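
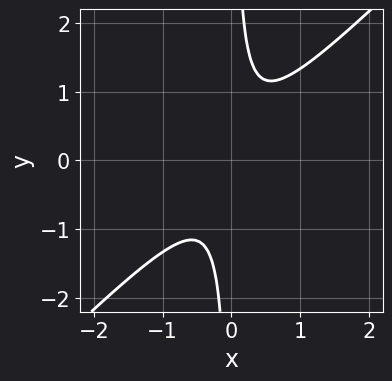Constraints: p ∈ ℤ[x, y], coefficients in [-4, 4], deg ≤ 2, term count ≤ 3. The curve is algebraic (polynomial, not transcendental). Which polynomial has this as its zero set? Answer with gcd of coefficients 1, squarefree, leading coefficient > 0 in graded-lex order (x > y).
First, deg p = 2. No degree-1 curve has this shape.
Then, observable constraints: no x-intercept at any integer in the box; it misses every integer gridline on the y-axis.
Finally, the integer polynomial consistent with all of this is the stated p.

3*x^2 - 3*x*y + 1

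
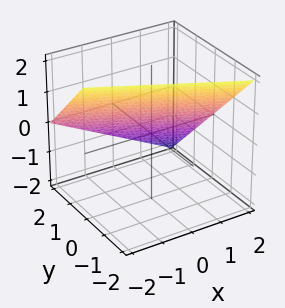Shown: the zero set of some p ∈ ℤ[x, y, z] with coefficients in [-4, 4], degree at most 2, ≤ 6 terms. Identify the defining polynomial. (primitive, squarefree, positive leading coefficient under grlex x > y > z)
x + 2*y + 2*z - 2

Degree: every cross-section is a straight line — this is a plane, so deg p = 1.
From the visible intercepts: one y-axis crossing is at y = 1; one z-axis crossing is at z = 1; one x-axis crossing is at x = 2.
The integer polynomial consistent with all of this is the stated p.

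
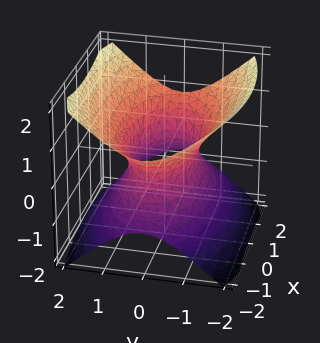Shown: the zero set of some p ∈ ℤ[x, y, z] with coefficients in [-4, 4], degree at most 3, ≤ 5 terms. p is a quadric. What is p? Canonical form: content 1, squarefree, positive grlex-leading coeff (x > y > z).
First, deg p = 2. An hourglass — one-sheet hyperboloid; a quadric.
Next, symmetries: the z ↦ −z reflection is a symmetry, so z appears only in even powers; it's symmetric under x → −x, forcing even powers of x; the y ↦ −y reflection is a symmetry, so y appears only in even powers.
Next, from the axis intercepts and sections: the surface avoids every integer z-axis point in the box.
Finally, these observations pin down the coefficients.

x^2 + 3*y^2 - 3*z^2 - 2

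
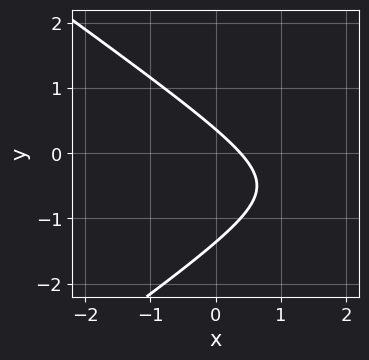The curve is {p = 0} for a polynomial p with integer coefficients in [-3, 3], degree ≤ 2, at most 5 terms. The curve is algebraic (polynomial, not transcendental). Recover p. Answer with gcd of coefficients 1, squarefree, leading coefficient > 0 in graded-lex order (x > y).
x^2 - 2*y^2 - 3*x - 2*y + 1

The degree is 2 — the shape is more complex than any degree-1 curve.
Solving for integer coefficients yields p as stated.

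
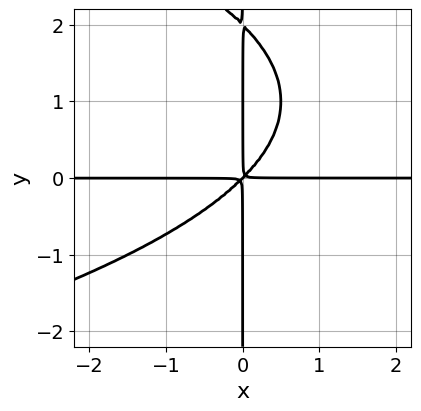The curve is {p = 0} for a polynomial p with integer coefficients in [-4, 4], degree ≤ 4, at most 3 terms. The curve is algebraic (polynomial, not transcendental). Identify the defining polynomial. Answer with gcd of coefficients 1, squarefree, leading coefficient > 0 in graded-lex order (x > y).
x*y^3 + 2*x^2*y - 2*x*y^2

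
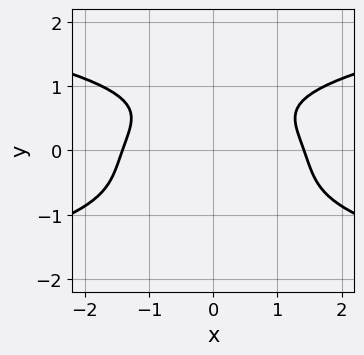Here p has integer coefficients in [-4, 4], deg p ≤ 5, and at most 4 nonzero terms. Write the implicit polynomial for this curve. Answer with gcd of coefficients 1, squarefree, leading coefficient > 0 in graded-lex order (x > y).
2*y^4 - x^2 - y + 2

1. The degree is 4 — a generic line meets the curve in up to 4 points.
2. Symmetries: mirror symmetry x ↦ −x ⇒ only even powers of x.
3. From the visible intercepts: no y-intercept at any integer in the box.
4. Putting this together gives p.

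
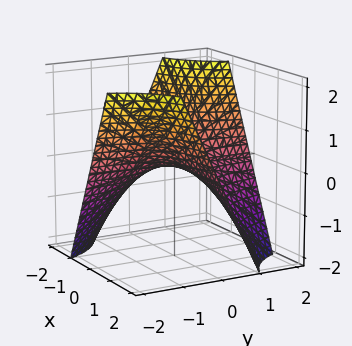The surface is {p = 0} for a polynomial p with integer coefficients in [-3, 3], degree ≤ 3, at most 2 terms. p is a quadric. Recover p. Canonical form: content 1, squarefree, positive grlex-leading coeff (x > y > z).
x*y + z

1. The degree is 2 — a hyperbolic paraboloid; a quadric.
2. Checking where it meets the axes: the visible y-axis segment lies entirely on the surface; it meets the z-axis at z = 0 (among the integer gridlines); every point of the x-axis in the box is on the surface.
3. Solving for integer coefficients yields p as stated.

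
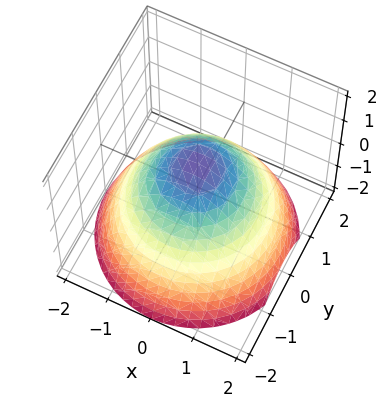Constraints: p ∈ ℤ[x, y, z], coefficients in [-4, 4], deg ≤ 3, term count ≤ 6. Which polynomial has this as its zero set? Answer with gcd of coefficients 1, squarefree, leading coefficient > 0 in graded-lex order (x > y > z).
First, deg p = 2. No degree-1 surface has this shape.
Then, symmetry: the surface is invariant under rotation about z: p = q(x² + y², z).
Then, against the integer gridlines: one z-axis crossing is at z = 1; a circular section at z = -1 has radius between 1 and 2.
Finally, putting this together gives p.

2*x^2 + 2*y^2 + 3*z - 3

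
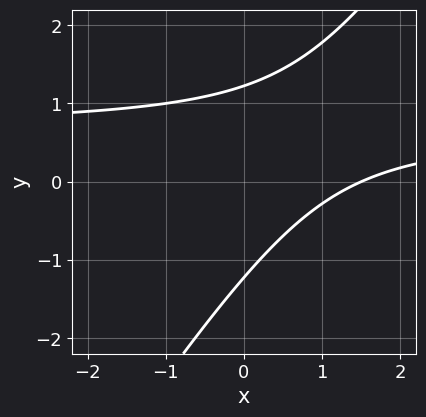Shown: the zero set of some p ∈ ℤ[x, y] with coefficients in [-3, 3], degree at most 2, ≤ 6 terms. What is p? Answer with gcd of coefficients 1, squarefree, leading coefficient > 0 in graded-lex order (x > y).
First, deg p = 2. The shape is more complex than any degree-1 curve.
Finally, the integer polynomial consistent with all of this is the stated p.

3*x*y - 2*y^2 - 2*x + 3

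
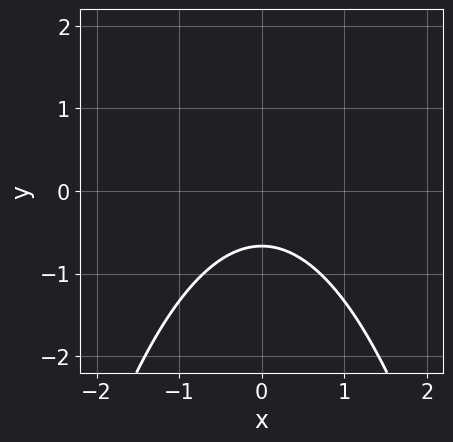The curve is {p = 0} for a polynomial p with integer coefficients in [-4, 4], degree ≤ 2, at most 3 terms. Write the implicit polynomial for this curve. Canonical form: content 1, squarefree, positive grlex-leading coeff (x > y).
(a) Degree: the shape is more complex than any degree-1 curve, so deg p = 2.
(b) Symmetries: mirror symmetry x ↦ −x ⇒ only even powers of x.
(c) From the visible intercepts: the curve avoids every integer x-axis point in the box.
(d) Assembling these constraints gives the stated polynomial.

2*x^2 + 3*y + 2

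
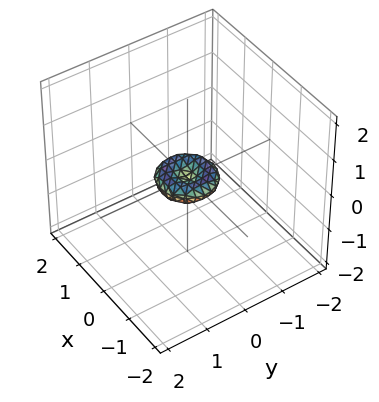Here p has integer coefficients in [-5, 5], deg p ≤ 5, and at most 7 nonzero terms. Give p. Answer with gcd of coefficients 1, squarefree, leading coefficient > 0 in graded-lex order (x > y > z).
1. Degree: a generic line meets the surface in up to 4 points, so deg p = 4.
2. Symmetries: rotational symmetry about the z-axis ⇒ p depends on x, y only through x² + y².
3. From the axis intercepts and sections: one z-axis crossing is at z = 0; it meets the y-axis at y = 0 (among the integer gridlines); a circular section at z = 0 has radius between 0 and 1.
4. The integer polynomial consistent with all of this is the stated p.

2*x^4 + 4*x^2*y^2 + 2*y^4 - x^2 - y^2 + 3*z^2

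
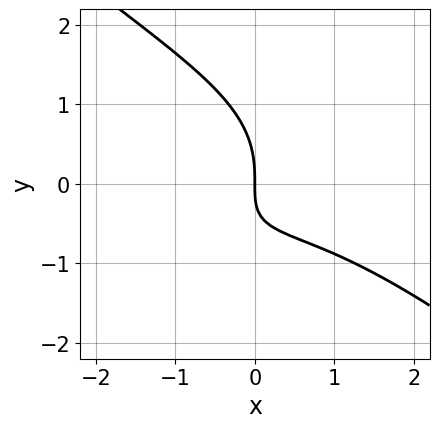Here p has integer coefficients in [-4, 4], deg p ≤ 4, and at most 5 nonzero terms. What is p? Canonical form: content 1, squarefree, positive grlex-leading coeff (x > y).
(a) deg p = 3. The shape is more complex than any degree-2 curve.
(b) From the visible intercepts: it crosses the y-axis at the gridline y = 0; it crosses the x-axis at the gridline x = 0.
(c) The integer polynomial consistent with all of this is the stated p.

x^3 + 2*y^3 + 3*x*y + 3*x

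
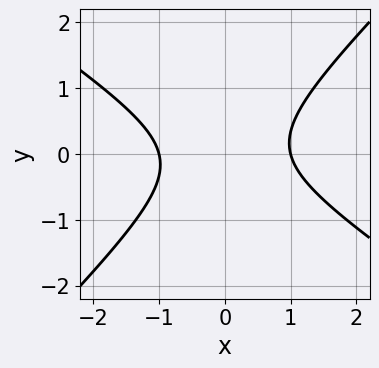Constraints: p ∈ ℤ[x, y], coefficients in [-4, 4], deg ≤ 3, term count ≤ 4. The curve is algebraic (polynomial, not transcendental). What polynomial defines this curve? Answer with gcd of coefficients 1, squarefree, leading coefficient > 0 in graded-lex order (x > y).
2*x^2 + x*y - 3*y^2 - 2

The degree is 2 — the shape is more complex than any degree-1 curve.
Reading off the gridlines: it misses every integer gridline on the y-axis; among the integer gridlines, it crosses the x-axis at x ∈ {-1, 1}.
The integer polynomial consistent with all of this is the stated p.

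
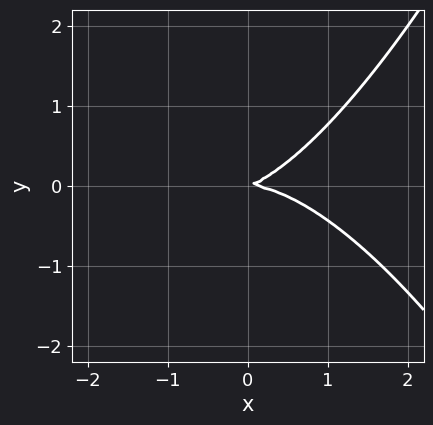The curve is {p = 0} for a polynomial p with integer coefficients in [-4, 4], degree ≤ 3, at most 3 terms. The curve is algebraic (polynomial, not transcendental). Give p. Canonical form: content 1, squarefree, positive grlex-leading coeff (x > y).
(a) deg p = 3. The shape is more complex than any degree-2 curve.
(b) Observable constraints: it meets the x-axis at x = 0 (among the integer gridlines); one y-axis crossing is at y = 0.
(c) Matching integer coefficients to the picture gives p.

x^3 + x*y - 3*y^2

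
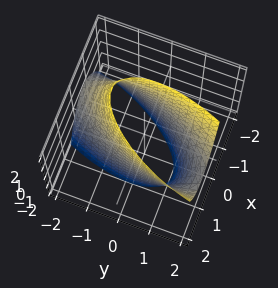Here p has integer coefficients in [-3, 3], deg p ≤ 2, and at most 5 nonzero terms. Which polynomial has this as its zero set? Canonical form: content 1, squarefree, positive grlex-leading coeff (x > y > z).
Degree: no degree-1 surface has this shape, so deg p = 2.
Checking where it meets the axes: the surface avoids every integer z-axis point in the box; among the integer gridlines, it crosses the x-axis at x ∈ {-1, 1}.
These observations pin down the coefficients.

3*x^2 - 2*x*y + y^2 - y*z - 3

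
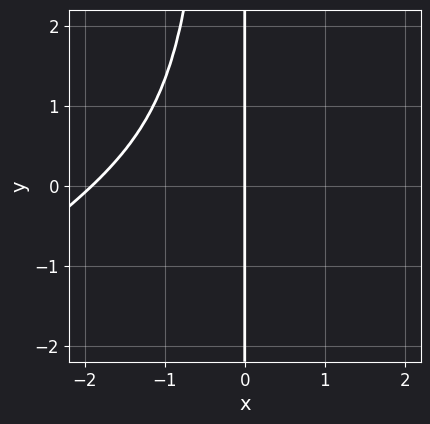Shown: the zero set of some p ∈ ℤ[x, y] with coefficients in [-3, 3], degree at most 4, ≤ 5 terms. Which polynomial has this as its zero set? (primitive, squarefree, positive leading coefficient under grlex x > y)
2*x^4 - 3*x^3*y + 3*x^3 + 3*x

Degree: the shape is more complex than any degree-3 curve, so deg p = 4.
Checking where it meets the axes: every point of the y-axis in the box is on the curve; it crosses the x-axis at the gridline x = 0.
These observations pin down the coefficients.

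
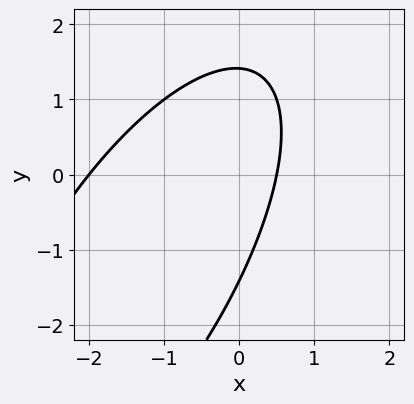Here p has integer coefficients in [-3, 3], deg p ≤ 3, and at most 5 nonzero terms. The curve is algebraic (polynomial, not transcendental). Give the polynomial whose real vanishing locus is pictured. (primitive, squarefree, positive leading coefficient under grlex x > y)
2*x^2 - 2*x*y + y^2 + 3*x - 2

Degree: the shape is more complex than any degree-1 curve, so deg p = 2.
Checking where it meets the axes: it crosses the x-axis at the gridline x = -2.
Together with the visible shape, these determine p as stated.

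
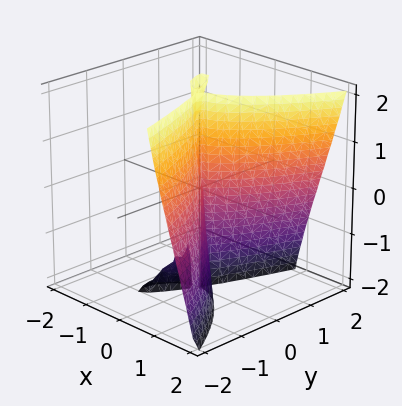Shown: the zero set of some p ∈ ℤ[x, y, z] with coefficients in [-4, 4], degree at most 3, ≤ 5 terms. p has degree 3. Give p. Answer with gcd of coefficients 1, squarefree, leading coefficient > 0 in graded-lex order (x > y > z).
3*x^3 - 2*x*y*z - 2*y^2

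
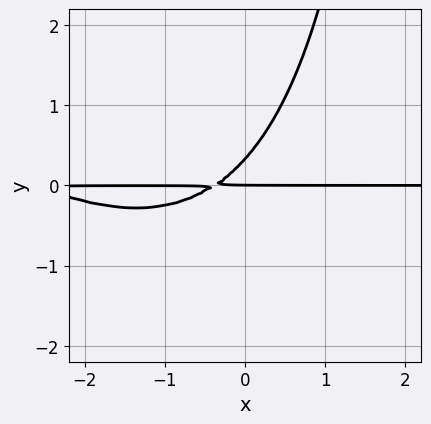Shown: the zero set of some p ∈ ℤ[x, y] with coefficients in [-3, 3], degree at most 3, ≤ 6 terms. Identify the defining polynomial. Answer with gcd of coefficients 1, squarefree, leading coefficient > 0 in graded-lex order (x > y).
x^2*y + x*y^2 + 3*x*y - 3*y^2 + y

Degree: a generic line meets the curve in up to 3 points, so deg p = 3.
From the axis intercepts and sections: the visible x-axis segment lies entirely on the curve; it meets the y-axis at y = 0 (among the integer gridlines).
The integer polynomial consistent with all of this is the stated p.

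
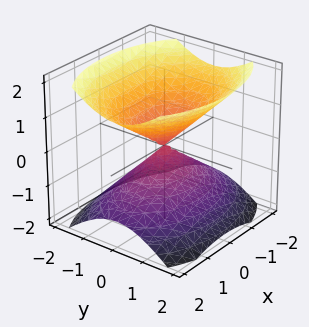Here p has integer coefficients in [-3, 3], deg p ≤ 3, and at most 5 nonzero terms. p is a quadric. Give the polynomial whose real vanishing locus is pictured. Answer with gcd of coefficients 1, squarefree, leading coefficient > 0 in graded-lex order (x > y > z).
x^2 + 2*y^2 - 2*z^2

(a) There are 2 components.
(b) deg p = 2.
(c) Symmetries: mirror symmetry z ↦ −z ⇒ only even powers of z; the y ↦ −y reflection is a symmetry, so y appears only in even powers; it's symmetric under x → −x, forcing even powers of x.
(d) Checking where it meets the axes: one z-axis crossing is at z = 0; it crosses the x-axis at the gridline x = 0.
(e) The integer polynomial consistent with all of this is the stated p.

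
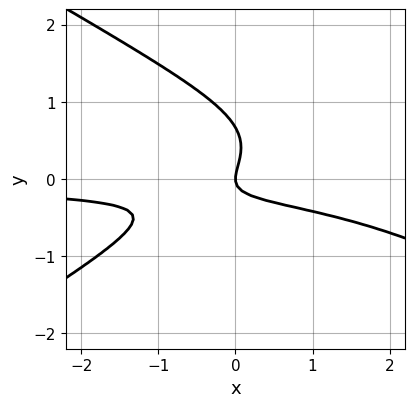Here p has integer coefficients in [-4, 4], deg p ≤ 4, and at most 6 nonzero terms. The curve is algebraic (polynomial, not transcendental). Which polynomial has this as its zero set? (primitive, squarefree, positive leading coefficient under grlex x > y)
x^2*y - 3*y^3 - 2*x*y + 2*y^2 - x

(a) deg p = 3.
(b) From the axis intercepts and sections: it meets the x-axis at x = 0 (among the integer gridlines); it crosses the y-axis at the gridline y = 0.
(c) Matching integer coefficients to the picture gives p.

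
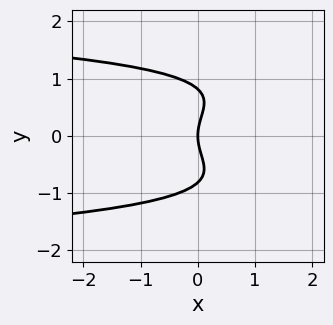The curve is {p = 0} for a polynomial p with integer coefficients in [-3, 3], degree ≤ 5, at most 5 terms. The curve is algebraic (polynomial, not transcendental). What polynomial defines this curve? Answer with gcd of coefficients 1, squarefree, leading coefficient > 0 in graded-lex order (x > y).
Degree: the shape is more complex than any degree-3 curve, so deg p = 4.
Symmetries: it's symmetric under y → −y, forcing even powers of y.
Reading off the gridlines: one y-axis crossing is at y = 0; it meets the x-axis at x = 0 (among the integer gridlines).
These observations pin down the coefficients.

3*y^4 - 2*y^2 + 3*x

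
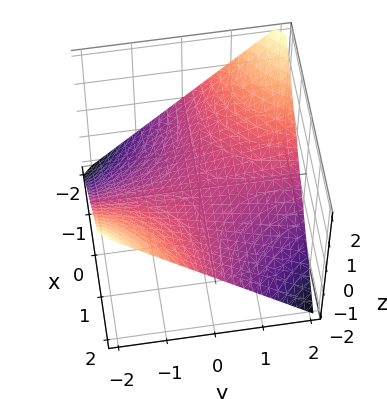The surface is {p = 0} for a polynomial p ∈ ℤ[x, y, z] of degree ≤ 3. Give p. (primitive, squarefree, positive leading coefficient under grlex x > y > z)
Degree: a hyperbolic paraboloid; a quadric, so deg p = 2.
Reading off the gridlines: every point of the x-axis in the box is on the surface; it meets the z-axis at z = 0 (among the integer gridlines); the visible y-axis segment lies entirely on the surface.
Fitting integer coefficients to these (and the overall shape) gives p.

x*y + 2*z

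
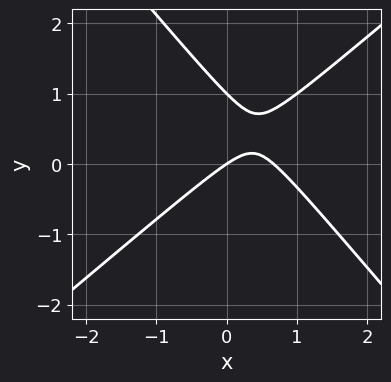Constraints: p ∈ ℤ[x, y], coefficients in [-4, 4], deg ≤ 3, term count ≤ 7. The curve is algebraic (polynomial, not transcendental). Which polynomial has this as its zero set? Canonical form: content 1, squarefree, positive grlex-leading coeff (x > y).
3*x^2 - x*y - 3*y^2 - 2*x + 3*y

1. The degree is 2 — no degree-1 curve has this shape.
2. From the axis intercepts and sections: it meets the x-axis at x = 0 (among the integer gridlines); the y-axis gridline crossings are at y ∈ {0, 1}.
3. Fitting integer coefficients to these (and the overall shape) gives p.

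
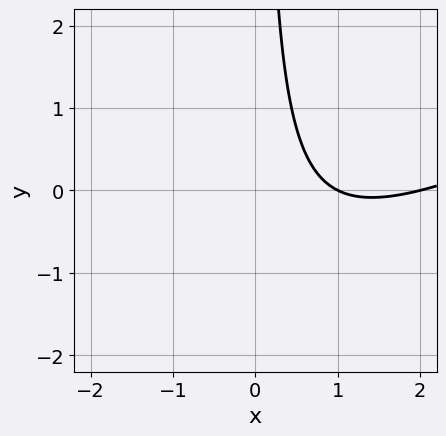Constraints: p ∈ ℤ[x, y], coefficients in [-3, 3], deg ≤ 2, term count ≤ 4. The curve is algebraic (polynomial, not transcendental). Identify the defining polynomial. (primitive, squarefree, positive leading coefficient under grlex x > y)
x^2 - 2*x*y - 3*x + 2

(a) deg p = 2. A generic line meets the curve in up to 2 points.
(b) From the visible intercepts: among the integer gridlines, it crosses the x-axis at x ∈ {1, 2}; no y-intercept at any integer in the box.
(c) Together with the visible shape, these determine p as stated.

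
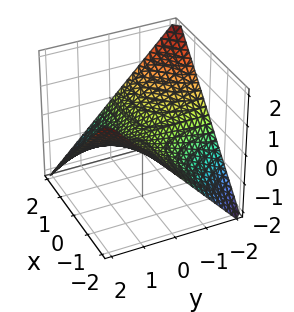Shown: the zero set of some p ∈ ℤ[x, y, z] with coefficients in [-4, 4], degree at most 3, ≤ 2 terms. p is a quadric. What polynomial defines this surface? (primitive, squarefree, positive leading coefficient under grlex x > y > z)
deg p = 2. A hyperbolic paraboloid; a quadric.
From the visible intercepts: every point of the y-axis in the box is on the surface; every point of the x-axis in the box is on the surface.
These observations pin down the coefficients.

x*y + 2*z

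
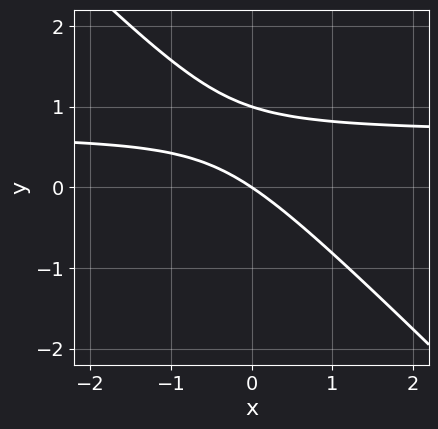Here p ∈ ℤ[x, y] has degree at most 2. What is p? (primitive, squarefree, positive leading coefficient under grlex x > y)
3*x*y + 3*y^2 - 2*x - 3*y

(a) The degree is 2 — no degree-1 curve has this shape.
(b) Checking where it meets the axes: it meets the x-axis at x = 0 (among the integer gridlines); the y-axis gridline crossings are at y ∈ {0, 1}.
(c) Assembling these constraints gives the stated polynomial.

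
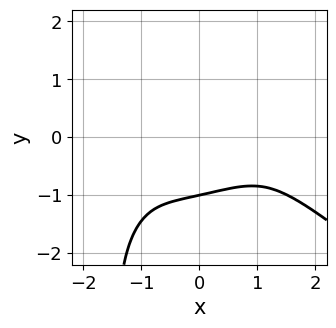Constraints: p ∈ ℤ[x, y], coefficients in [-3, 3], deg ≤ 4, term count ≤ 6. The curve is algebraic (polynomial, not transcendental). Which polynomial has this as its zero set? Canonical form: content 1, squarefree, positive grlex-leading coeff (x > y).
x^4 + 2*x*y^3 + 3*y^3 - x^2 + 3

1. deg p = 4. A generic line meets the curve in up to 4 points.
2. From the axis intercepts and sections: one y-axis crossing is at y = -1; no x-intercept at any integer in the box.
3. Matching integer coefficients to the picture gives p.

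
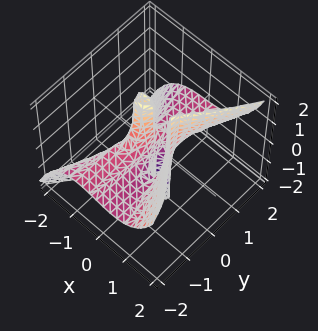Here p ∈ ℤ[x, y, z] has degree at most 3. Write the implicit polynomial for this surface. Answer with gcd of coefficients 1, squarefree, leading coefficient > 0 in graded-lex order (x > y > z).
3*x^3 - 3*y^2*z + x*y - x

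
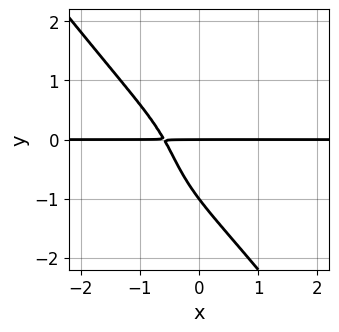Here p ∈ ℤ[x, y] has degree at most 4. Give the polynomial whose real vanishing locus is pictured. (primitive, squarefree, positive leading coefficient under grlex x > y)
2*x^3*y + y^4 - 3*x*y^2 + x*y + y

deg p = 4. No degree-3 curve has this shape.
From the axis intercepts and sections: every point of the x-axis in the box is on the curve; among the integer gridlines, it crosses the y-axis at y ∈ {-1, 0}.
The integer polynomial consistent with all of this is the stated p.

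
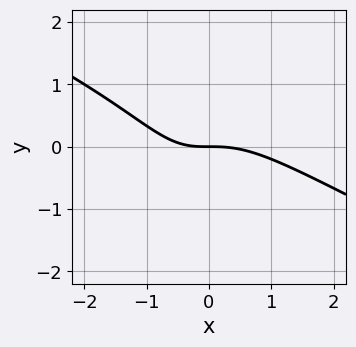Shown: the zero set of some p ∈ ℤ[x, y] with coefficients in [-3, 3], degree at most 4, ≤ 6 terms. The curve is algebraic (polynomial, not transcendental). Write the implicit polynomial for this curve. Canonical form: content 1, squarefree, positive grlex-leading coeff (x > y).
x^3 + 2*x^2*y + x*y + 2*y

deg p = 3. The shape is more complex than any degree-2 curve.
Against the integer gridlines: one y-axis crossing is at y = 0; it crosses the x-axis at the gridline x = 0.
These observations pin down the coefficients.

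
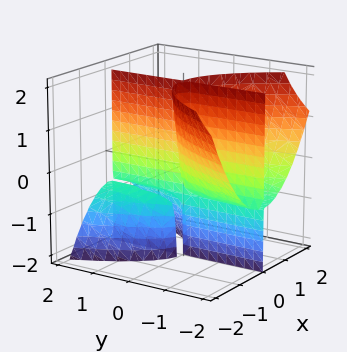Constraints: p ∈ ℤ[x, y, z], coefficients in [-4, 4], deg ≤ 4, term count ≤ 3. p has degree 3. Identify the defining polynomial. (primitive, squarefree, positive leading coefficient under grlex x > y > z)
3*x^3 + 3*x*y*z + 2*x*y

1. I count 3 distinct pieces. They look like related sheets of one shape, so recover p as a whole.
2. The degree is 3 — no degree-2 surface has this shape.
3. Checking where it meets the axes: every point of the z-axis in the box is on the surface; it crosses the x-axis at the gridline x = 0.
4. Solving for integer coefficients yields p as stated. Check: (0, -2, 0) on the y-axis lies on the surface, and p(0, -2, 0) = 0. ✓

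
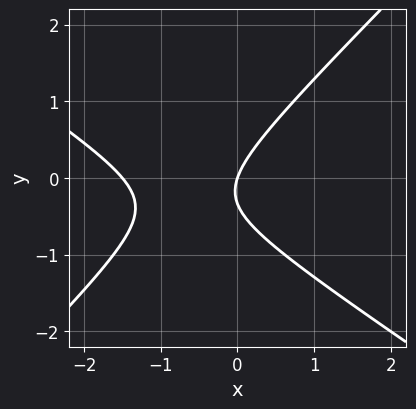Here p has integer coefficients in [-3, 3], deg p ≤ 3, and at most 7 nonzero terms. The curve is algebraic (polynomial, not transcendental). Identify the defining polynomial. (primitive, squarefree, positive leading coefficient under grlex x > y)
(a) deg p = 2. The shape is more complex than any degree-1 curve.
(b) From the axis intercepts and sections: it crosses the x-axis at the gridline x = 0; it crosses the y-axis at the gridline y = 0.
(c) Assembling these constraints gives the stated polynomial.

2*x^2 + x*y - 3*y^2 + 3*x - y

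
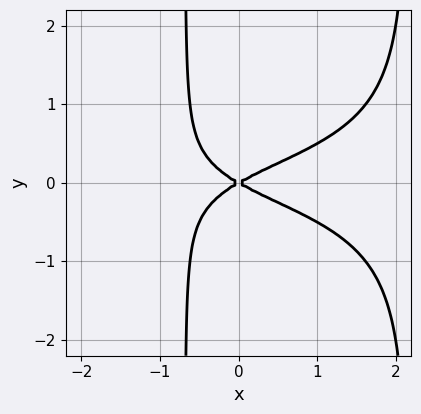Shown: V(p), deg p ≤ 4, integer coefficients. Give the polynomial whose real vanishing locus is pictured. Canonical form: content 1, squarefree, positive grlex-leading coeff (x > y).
2*x^2*y^2 - 3*x*y^2 + x^2 - 3*y^2

First, degree: the shape is more complex than any degree-3 curve, so deg p = 4.
Then, symmetries: mirror symmetry y ↦ −y ⇒ only even powers of y.
Next, observable constraints: it crosses the x-axis at the gridline x = 0; one y-axis crossing is at y = 0.
Finally, the integer polynomial consistent with all of this is the stated p.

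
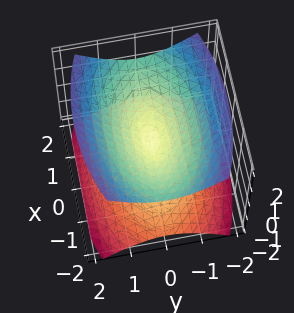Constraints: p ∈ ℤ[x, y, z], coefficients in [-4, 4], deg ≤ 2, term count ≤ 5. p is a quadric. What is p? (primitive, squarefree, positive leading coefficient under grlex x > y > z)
x^2 + 3*y^2 - 3*z^2

I count 2 distinct pieces. They look like related sheets of one shape, so recover p as a whole.
Degree: a double cone through the origin; a quadric, so deg p = 2.
Symmetries: the x ↦ −x reflection is a symmetry, so x appears only in even powers; mirror symmetry z ↦ −z ⇒ only even powers of z; it's symmetric under y → −y, forcing even powers of y.
From the axis intercepts and sections: it meets the x-axis at x = 0 (among the integer gridlines); one y-axis crossing is at y = 0.
Together with the visible shape, these determine p as stated.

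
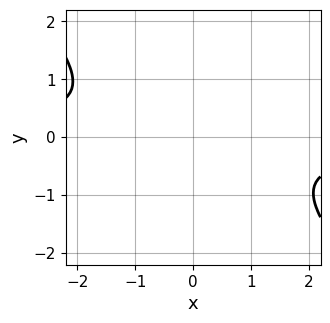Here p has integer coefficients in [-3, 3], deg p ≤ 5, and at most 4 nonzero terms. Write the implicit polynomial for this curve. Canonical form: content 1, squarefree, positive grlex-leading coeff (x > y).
3*x^3*y + 3*x^2*y^2 + 3*x^2 + y^2

(a) Degree: a generic line meets the curve in up to 4 points, so deg p = 4.
(b) Putting this together gives p.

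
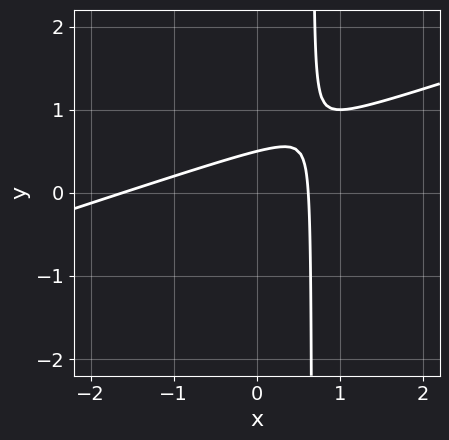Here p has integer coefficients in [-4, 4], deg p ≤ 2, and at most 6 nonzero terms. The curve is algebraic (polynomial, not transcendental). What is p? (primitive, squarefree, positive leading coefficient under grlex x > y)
(a) Degree: no degree-1 curve has this shape, so deg p = 2.
(b) Putting this together gives p.

x^2 - 3*x*y + x + 2*y - 1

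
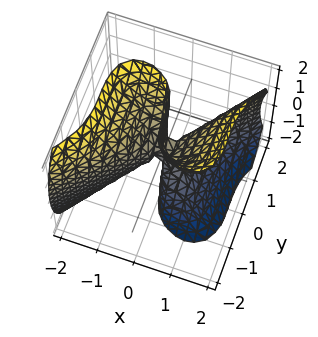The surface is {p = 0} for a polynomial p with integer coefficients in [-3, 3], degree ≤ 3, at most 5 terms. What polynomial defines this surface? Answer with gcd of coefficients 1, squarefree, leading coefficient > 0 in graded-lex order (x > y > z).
3*x^3 - 2*x*z^2 - 3*y^3 + y^2

The degree is 3 — no degree-2 surface has this shape.
Against the integer gridlines: it crosses the x-axis at the gridline x = 0; it meets the y-axis at y = 0 (among the integer gridlines); every point of the z-axis in the box is on the surface.
These observations pin down the coefficients.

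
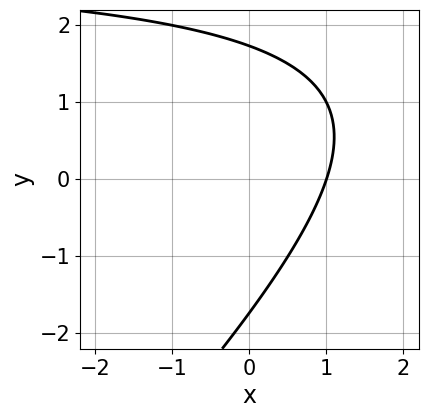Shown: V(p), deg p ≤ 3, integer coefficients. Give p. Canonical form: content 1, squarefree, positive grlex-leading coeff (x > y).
x*y - y^2 - 3*x + 3

First, degree: the shape is more complex than any degree-1 curve, so deg p = 2.
Then, from the axis intercepts and sections: one x-axis crossing is at x = 1.
Finally, solving for integer coefficients yields p as stated.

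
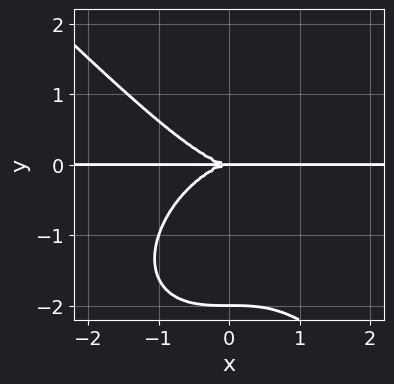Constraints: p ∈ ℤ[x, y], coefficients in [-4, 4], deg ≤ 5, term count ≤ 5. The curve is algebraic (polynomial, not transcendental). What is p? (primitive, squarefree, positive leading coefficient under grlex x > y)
1. deg p = 4.
2. Checking where it meets the axes: the y-axis gridline crossings are at y ∈ {-2, 0}; the visible x-axis segment lies entirely on the curve.
3. Solving for integer coefficients yields p as stated.

x^3*y + y^4 + 2*y^3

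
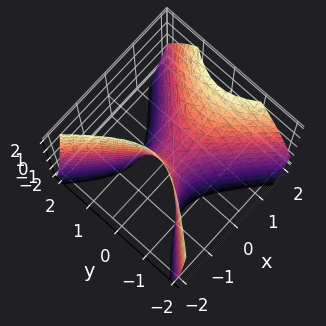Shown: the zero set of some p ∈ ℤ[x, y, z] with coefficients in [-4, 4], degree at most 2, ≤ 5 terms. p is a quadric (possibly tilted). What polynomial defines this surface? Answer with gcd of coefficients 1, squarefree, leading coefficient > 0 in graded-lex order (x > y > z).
1. Degree: the shape is more complex than any degree-1 surface, so deg p = 2.
2. From the visible intercepts: it meets the y-axis at y = 0 (among the integer gridlines); one z-axis crossing is at z = 0; it meets the x-axis at x = 0 (among the integer gridlines).
3. These observations pin down the coefficients.

2*x^2 - x*z - 2*y^2 - z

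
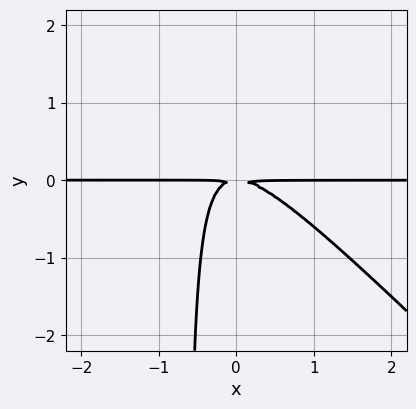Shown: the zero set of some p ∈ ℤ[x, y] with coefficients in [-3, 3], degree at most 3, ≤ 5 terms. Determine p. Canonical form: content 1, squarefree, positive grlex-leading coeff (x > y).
3*x^2*y + 3*x*y^2 + 2*y^2

First, the degree is 3 — a generic line meets the curve in up to 3 points.
Then, observable constraints: the visible x-axis segment lies entirely on the curve.
Finally, together with the visible shape, these determine p as stated.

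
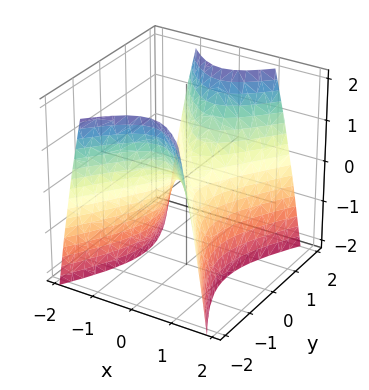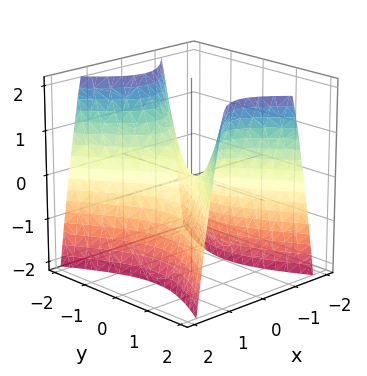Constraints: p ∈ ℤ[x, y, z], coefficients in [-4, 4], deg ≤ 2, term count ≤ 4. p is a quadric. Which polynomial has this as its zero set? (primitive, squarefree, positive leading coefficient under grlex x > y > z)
First, degree: a saddle surface; a quadric, so deg p = 2.
Then, symmetries: mirror symmetry x ↦ −x ⇒ only even powers of x; the y ↦ −y reflection is a symmetry, so y appears only in even powers.
Then, against the integer gridlines: it crosses the x-axis at the gridline x = 0; it crosses the z-axis at the gridline z = 0; it crosses the y-axis at the gridline y = 0.
Finally, assembling these constraints gives the stated polynomial.

2*x^2 - y^2 + z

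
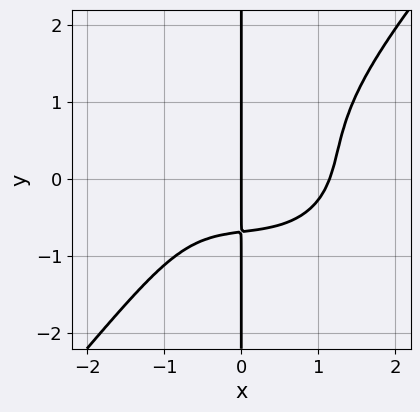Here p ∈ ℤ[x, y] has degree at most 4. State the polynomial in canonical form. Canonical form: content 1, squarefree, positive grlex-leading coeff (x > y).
(a) Degree: a generic line meets the curve in up to 4 points, so deg p = 4.
(b) From the axis intercepts and sections: the visible y-axis segment lies entirely on the curve; one x-axis crossing is at x = 0.
(c) These observations pin down the coefficients.

2*x^4 + 2*x^2*y^2 - 3*x*y^3 - 3*x*y - 3*x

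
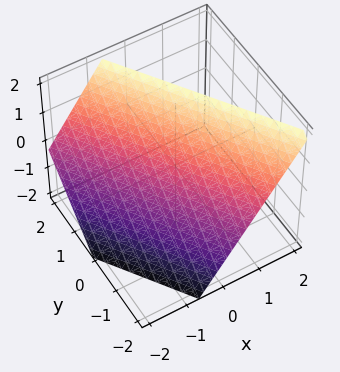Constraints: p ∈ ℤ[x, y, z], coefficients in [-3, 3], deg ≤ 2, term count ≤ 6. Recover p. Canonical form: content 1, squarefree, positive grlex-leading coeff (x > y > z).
deg p = 1. Every cross-section is a straight line — this is a plane.
From the visible intercepts: one z-axis crossing is at z = 1; one y-axis crossing is at y = -1.
Matching integer coefficients to the picture gives p.

3*x + 2*y - 2*z + 2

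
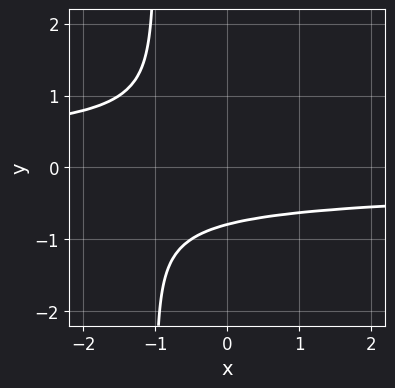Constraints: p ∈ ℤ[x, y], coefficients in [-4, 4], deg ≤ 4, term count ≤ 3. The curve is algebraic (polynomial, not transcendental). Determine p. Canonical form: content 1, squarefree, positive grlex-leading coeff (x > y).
2*x*y^3 + 2*y^3 + 1

(a) Degree: no degree-3 curve has this shape, so deg p = 4.
(b) Against the integer gridlines: it misses every integer gridline on the x-axis.
(c) Matching integer coefficients to the picture gives p.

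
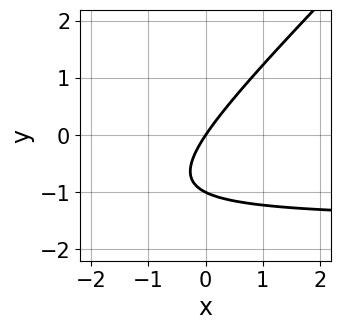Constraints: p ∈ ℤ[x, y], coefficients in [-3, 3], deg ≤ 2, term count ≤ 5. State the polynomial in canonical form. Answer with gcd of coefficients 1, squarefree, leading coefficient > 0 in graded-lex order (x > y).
2*x*y - 2*y^2 + 3*x - 2*y

1. Degree: no degree-1 curve has this shape, so deg p = 2.
2. Observable constraints: among the integer gridlines, it crosses the y-axis at y ∈ {-1, 0}; one x-axis crossing is at x = 0.
3. Matching integer coefficients to the picture gives p.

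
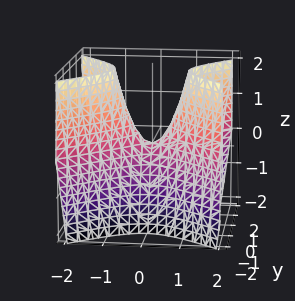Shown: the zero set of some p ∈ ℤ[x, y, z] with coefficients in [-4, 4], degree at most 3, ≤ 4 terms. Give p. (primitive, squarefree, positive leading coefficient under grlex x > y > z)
2*x^2 - 2*y^2 - z

1. Degree: a hyperbolic paraboloid; a quadric, so deg p = 2.
2. Symmetries: it's symmetric under y → −y, forcing even powers of y; the x ↦ −x reflection is a symmetry, so x appears only in even powers.
3. From the axis intercepts and sections: it crosses the z-axis at the gridline z = 0; it meets the x-axis at x = 0 (among the integer gridlines).
4. The integer polynomial consistent with all of this is the stated p.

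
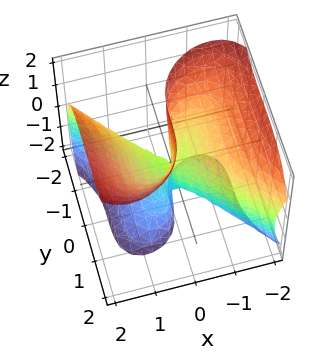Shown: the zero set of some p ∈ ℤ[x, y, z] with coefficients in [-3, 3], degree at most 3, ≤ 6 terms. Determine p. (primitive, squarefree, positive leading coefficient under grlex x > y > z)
First, degree: no degree-2 surface has this shape, so deg p = 3.
Next, from the axis intercepts and sections: the visible z-axis segment lies entirely on the surface; it crosses the y-axis at the gridline y = 0; one x-axis crossing is at x = 0.
Finally, solving for integer coefficients yields p as stated.

x^3 - x*z^2 + y^3 - x*z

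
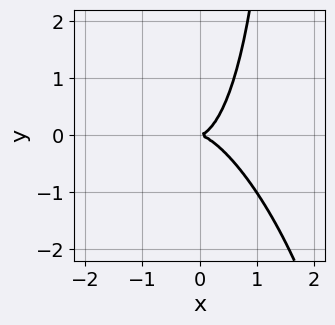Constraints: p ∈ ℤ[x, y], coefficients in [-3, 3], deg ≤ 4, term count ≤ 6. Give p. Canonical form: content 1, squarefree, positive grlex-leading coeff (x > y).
3*x^3 + 2*x^2*y + x*y^2 - 2*y^2

The degree is 3 — the shape is more complex than any degree-2 curve.
From the visible intercepts: it crosses the x-axis at the gridline x = 0; it meets the y-axis at y = 0 (among the integer gridlines).
Assembling these constraints gives the stated polynomial.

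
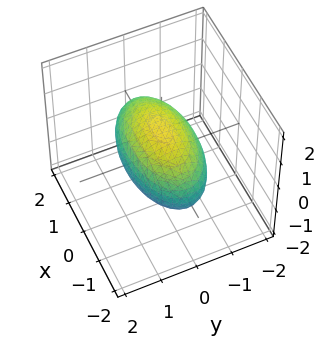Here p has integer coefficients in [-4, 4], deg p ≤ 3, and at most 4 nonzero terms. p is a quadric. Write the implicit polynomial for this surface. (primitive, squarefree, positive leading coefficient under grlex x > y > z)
x^2 + 3*y^2 + 3*z^2 - 3

deg p = 2. Bounded and convex; a quadric.
Symmetries: the x ↦ −x reflection is a symmetry, so x appears only in even powers; mirror symmetry z ↦ −z ⇒ only even powers of z; mirror symmetry y ↦ −y ⇒ only even powers of y.
Checking where it meets the axes: among the integer gridlines, it crosses the y-axis at y ∈ {-1, 1}; among the integer gridlines, it crosses the z-axis at z ∈ {-1, 1}.
Assembling these constraints gives the stated polynomial.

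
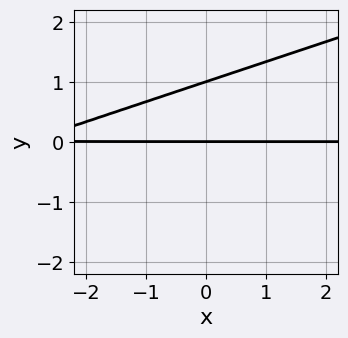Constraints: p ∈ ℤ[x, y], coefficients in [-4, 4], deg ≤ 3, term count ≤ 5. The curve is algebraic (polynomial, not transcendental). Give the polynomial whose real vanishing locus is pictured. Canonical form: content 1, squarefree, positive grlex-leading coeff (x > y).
x*y - 3*y^2 + 3*y

(a) deg p = 2. The shape is more complex than any degree-1 curve.
(b) From the axis intercepts and sections: the y-axis gridline crossings are at y ∈ {0, 1}; the visible x-axis segment lies entirely on the curve.
(c) Together with the visible shape, these determine p as stated.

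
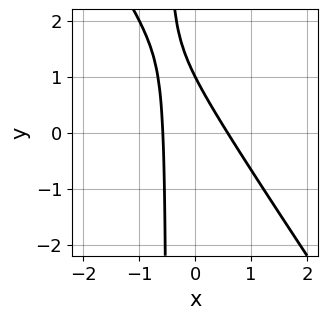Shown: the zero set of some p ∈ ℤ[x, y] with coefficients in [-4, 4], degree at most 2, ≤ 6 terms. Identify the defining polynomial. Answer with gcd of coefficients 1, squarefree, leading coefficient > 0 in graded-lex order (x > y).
1. deg p = 2. No degree-1 curve has this shape.
2. Checking where it meets the axes: it meets the y-axis at y = 1 (among the integer gridlines).
3. Assembling these constraints gives the stated polynomial.

3*x^2 + 2*x*y + y - 1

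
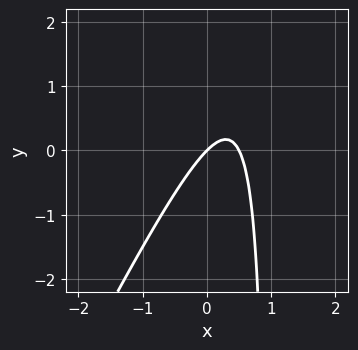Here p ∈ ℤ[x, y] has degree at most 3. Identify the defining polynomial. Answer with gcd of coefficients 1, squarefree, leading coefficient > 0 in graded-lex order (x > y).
1. deg p = 2. A generic line meets the curve in up to 2 points.
2. From the visible intercepts: it meets the y-axis at y = 0 (among the integer gridlines); it crosses the x-axis at the gridline x = 0.
3. Assembling these constraints gives the stated polynomial.

2*x^2 - x*y - x + y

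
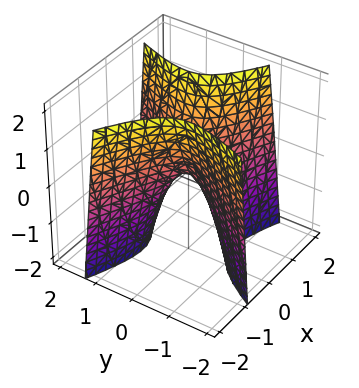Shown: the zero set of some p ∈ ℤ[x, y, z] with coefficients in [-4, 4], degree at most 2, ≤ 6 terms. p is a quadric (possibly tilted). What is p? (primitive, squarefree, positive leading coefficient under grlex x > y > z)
2*x^2 + 3*x*y - 2*y^2 - z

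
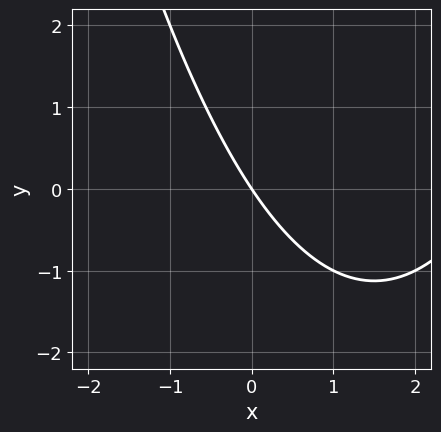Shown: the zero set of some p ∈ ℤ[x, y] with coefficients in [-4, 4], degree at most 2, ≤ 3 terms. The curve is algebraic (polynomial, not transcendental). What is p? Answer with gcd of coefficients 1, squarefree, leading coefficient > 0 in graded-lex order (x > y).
(a) deg p = 2.
(b) Against the integer gridlines: one y-axis crossing is at y = 0; it crosses the x-axis at the gridline x = 0.
(c) Solving for integer coefficients yields p as stated.

x^2 - 3*x - 2*y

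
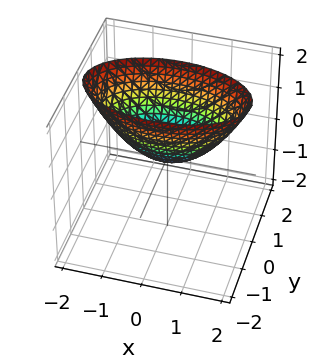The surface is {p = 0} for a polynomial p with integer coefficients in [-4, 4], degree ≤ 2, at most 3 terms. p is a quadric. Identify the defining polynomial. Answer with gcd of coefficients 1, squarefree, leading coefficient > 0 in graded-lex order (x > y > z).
x^2 + 3*y^2 - 2*z

First, degree: a paraboloid; a quadric, so deg p = 2.
Next, symmetries: the x ↦ −x reflection is a symmetry, so x appears only in even powers; it's symmetric under y → −y, forcing even powers of y.
Next, from the visible intercepts: one x-axis crossing is at x = 0; one z-axis crossing is at z = 0; it meets the y-axis at y = 0 (among the integer gridlines).
Finally, fitting integer coefficients to these (and the overall shape) gives p.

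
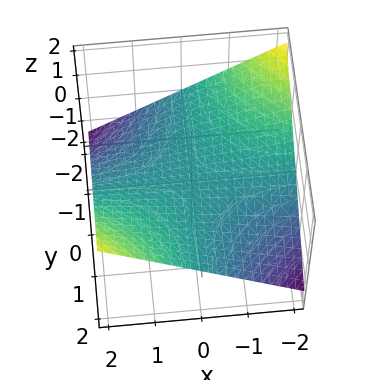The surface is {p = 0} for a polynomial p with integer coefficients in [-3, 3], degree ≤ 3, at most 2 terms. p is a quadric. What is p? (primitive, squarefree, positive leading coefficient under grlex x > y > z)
x*y - 3*z

The degree is 2 — a saddle surface; a quadric.
Checking where it meets the axes: every point of the x-axis in the box is on the surface; every point of the y-axis in the box is on the surface; it crosses the z-axis at the gridline z = 0.
Assembling these constraints gives the stated polynomial.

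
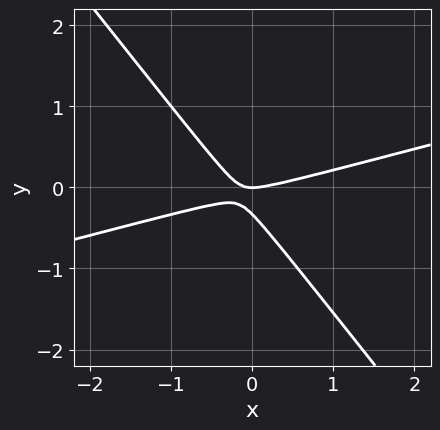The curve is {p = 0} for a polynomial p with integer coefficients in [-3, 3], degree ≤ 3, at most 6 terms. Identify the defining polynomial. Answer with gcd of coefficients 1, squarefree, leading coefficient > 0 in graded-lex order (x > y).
First, deg p = 2. A generic line meets the curve in up to 2 points.
Next, reading off the gridlines: it crosses the x-axis at the gridline x = 0; it meets the y-axis at y = 0 (among the integer gridlines).
Finally, matching integer coefficients to the picture gives p.

x^2 - 3*x*y - 3*y^2 - y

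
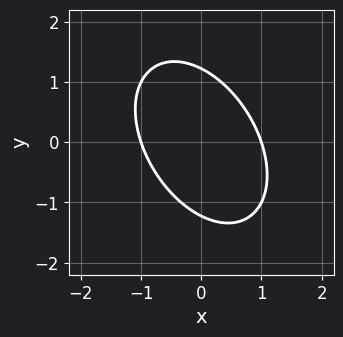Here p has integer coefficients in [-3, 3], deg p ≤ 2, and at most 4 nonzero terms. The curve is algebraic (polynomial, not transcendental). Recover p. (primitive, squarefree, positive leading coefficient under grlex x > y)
3*x^2 + 2*x*y + 2*y^2 - 3

Degree: the shape is more complex than any degree-1 curve, so deg p = 2.
From the visible intercepts: the x-axis gridline crossings are at x ∈ {-1, 1}.
Together with the visible shape, these determine p as stated.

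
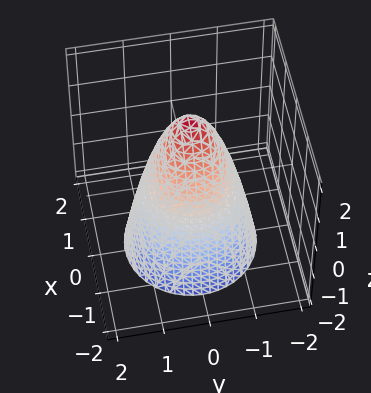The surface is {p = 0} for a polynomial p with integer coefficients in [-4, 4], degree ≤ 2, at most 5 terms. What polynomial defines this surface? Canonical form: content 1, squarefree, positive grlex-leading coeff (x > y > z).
(a) Degree: no degree-1 surface has this shape, so deg p = 2.
(b) Symmetries: the surface is invariant under rotation about z: p = q(x² + y², z).
(c) Reading off the gridlines: among the integer gridlines, it crosses the x-axis at x ∈ {-1, 1}; a circular section at z = -2 has radius between 1 and 2.
(d) These observations pin down the coefficients.

2*x^2 + 2*y^2 + z - 2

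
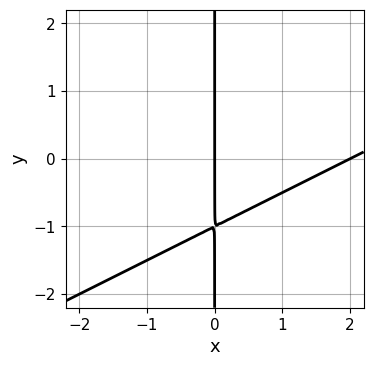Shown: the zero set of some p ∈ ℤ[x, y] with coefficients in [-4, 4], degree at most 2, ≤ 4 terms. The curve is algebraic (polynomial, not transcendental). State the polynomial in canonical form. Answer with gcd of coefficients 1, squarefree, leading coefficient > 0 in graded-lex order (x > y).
(a) Degree: no degree-1 curve has this shape, so deg p = 2.
(b) Observable constraints: every point of the y-axis in the box is on the curve; among the integer gridlines, it crosses the x-axis at x ∈ {0, 2}.
(c) The integer polynomial consistent with all of this is the stated p.

x^2 - 2*x*y - 2*x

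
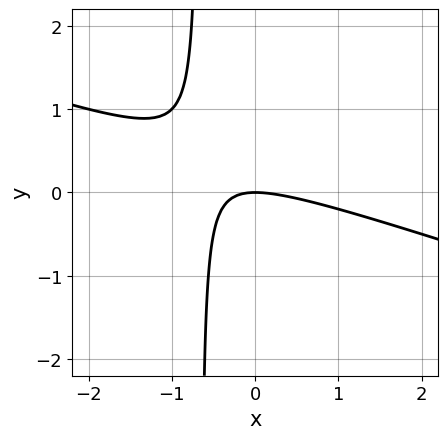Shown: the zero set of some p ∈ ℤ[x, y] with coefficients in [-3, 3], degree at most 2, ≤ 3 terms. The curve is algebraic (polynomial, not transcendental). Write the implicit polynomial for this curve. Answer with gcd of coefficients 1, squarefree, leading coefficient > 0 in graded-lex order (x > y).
x^2 + 3*x*y + 2*y

(a) deg p = 2. No degree-1 curve has this shape.
(b) Observable constraints: it crosses the x-axis at the gridline x = 0; it meets the y-axis at y = 0 (among the integer gridlines).
(c) Putting this together gives p.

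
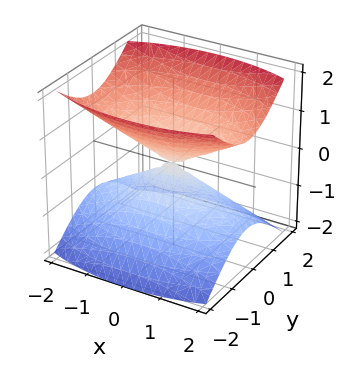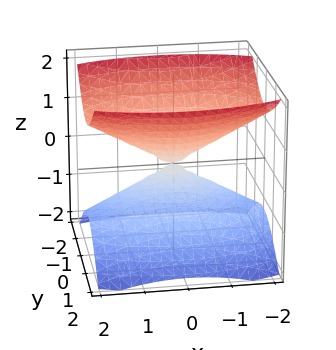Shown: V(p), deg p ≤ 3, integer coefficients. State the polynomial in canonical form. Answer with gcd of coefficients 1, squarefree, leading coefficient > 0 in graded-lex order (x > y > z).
First, the picture has 2 separate pieces. Treating them together as one polynomial.
Then, degree: two nappes meeting at a single point; a quadric, so deg p = 2.
Next, symmetries: the z ↦ −z reflection is a symmetry, so z appears only in even powers; it's symmetric under y → −y, forcing even powers of y; mirror symmetry x ↦ −x ⇒ only even powers of x.
Next, checking where it meets the axes: it meets the x-axis at x = 0 (among the integer gridlines); it meets the z-axis at z = 0 (among the integer gridlines); it meets the y-axis at y = 0 (among the integer gridlines).
Finally, these observations pin down the coefficients.

x^2 + 3*y^2 - 3*z^2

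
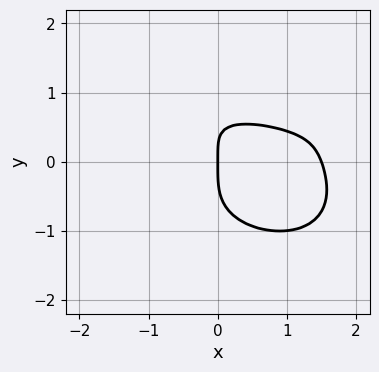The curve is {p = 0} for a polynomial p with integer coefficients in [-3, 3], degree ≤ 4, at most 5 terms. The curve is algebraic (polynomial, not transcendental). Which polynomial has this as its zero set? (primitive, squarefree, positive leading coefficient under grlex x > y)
x^3*y - 3*y^4 - 2*x^2 - 3*x*y + 3*x

1. Degree: the shape is more complex than any degree-3 curve, so deg p = 4.
2. Observable constraints: it meets the y-axis at y = 0 (among the integer gridlines); one x-axis crossing is at x = 0.
3. The integer polynomial consistent with all of this is the stated p.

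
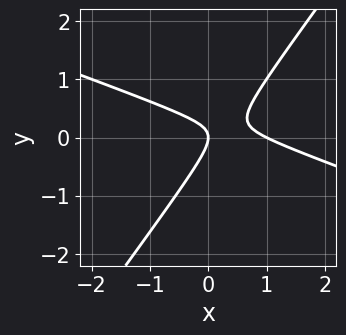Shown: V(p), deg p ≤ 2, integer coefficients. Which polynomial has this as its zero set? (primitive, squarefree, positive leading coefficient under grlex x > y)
1. Degree: no degree-1 curve has this shape, so deg p = 2.
2. Against the integer gridlines: one y-axis crossing is at y = 0; the x-axis gridline crossings are at x ∈ {0, 1}.
3. Fitting integer coefficients to these (and the overall shape) gives p.

x^2 + 2*x*y - 2*y^2 - x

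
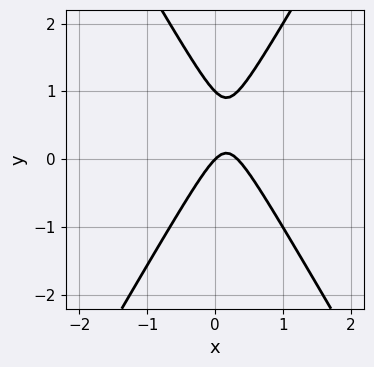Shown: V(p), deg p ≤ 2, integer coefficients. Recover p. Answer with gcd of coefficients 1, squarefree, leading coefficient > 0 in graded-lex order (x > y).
First, the degree is 2 — a generic line meets the curve in up to 2 points.
Next, from the visible intercepts: it meets the x-axis at x = 0 (among the integer gridlines); the y-axis gridline crossings are at y ∈ {0, 1}.
Finally, putting this together gives p.

3*x^2 - y^2 - x + y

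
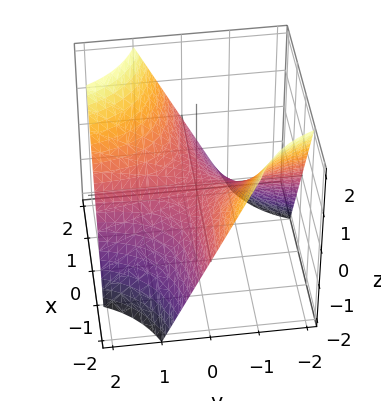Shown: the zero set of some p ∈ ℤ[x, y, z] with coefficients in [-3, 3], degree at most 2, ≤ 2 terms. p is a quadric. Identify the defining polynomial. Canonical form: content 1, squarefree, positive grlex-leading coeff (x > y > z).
(a) deg p = 2. A hyperbolic paraboloid; a quadric.
(b) Reading off the gridlines: it crosses the z-axis at the gridline z = 0; every point of the y-axis in the box is on the surface; the visible x-axis segment lies entirely on the surface.
(c) Putting this together gives p.

x*y - z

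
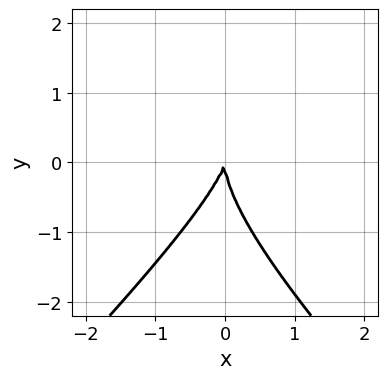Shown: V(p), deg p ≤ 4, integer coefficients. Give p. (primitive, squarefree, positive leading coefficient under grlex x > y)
x^2*y - y^3 - 3*x^2 + x*y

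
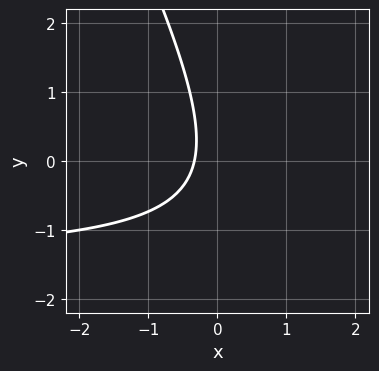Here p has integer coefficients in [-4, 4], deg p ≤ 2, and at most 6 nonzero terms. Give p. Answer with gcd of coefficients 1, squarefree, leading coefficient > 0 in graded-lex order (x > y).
2*x*y + y^2 + 3*x + 1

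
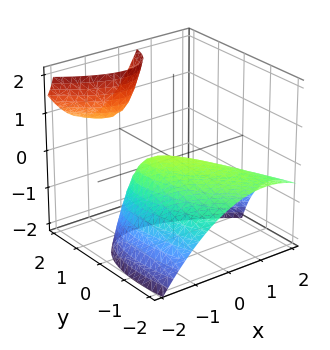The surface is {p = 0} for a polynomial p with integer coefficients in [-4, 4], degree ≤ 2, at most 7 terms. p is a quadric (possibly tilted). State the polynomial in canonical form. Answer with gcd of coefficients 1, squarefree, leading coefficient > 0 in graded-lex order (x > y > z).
2*x^2 + 2*x*y + y^2 - 3*y*z + 3*z

There are 2 components. Treating them together as one polynomial.
deg p = 2. No degree-1 surface has this shape.
Checking where it meets the axes: it meets the x-axis at x = 0 (among the integer gridlines); it crosses the y-axis at the gridline y = 0; it crosses the z-axis at the gridline z = 0.
Together with the visible shape, these determine p as stated.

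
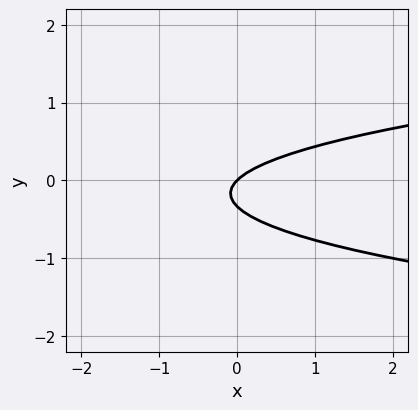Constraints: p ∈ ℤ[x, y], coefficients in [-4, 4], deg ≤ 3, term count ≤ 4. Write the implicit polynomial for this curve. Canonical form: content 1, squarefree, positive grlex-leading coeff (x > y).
1. Degree: the shape is more complex than any degree-1 curve, so deg p = 2.
2. Checking where it meets the axes: it crosses the y-axis at the gridline y = 0; it meets the x-axis at x = 0 (among the integer gridlines).
3. Fitting integer coefficients to these (and the overall shape) gives p.

3*y^2 - x + y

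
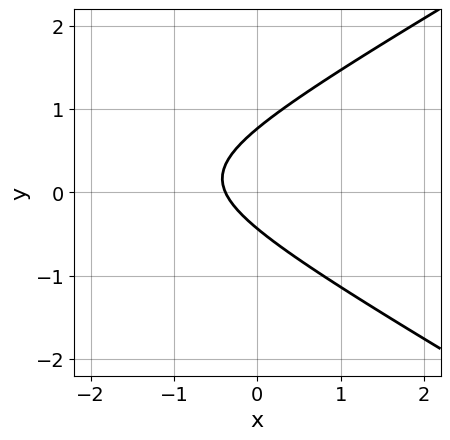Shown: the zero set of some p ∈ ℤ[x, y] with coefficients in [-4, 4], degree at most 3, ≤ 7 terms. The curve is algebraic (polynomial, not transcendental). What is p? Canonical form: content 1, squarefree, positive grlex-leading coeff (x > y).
First, deg p = 2. No degree-1 curve has this shape.
Finally, solving for integer coefficients yields p as stated.

x^2 - 3*y^2 + 3*x + y + 1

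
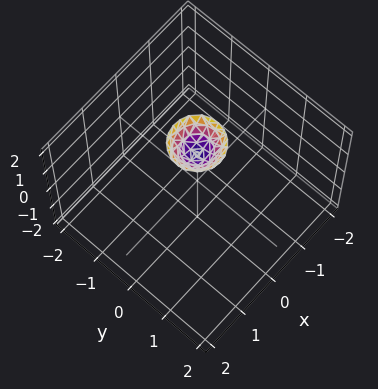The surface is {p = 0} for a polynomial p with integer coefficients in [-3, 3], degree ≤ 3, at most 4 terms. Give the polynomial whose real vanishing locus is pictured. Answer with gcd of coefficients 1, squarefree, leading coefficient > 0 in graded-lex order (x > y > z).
(a) deg p = 2.
(b) Symmetries: the surface is invariant under rotation about z: p = q(x² + y², z).
(c) From the visible intercepts: it misses every integer gridline on the y-axis; it misses every integer gridline on the x-axis; a circular section at z = 2 has radius between 0 and 1.
(d) Matching integer coefficients to the picture gives p.

3*x^2 + 3*y^2 - 2*z + 3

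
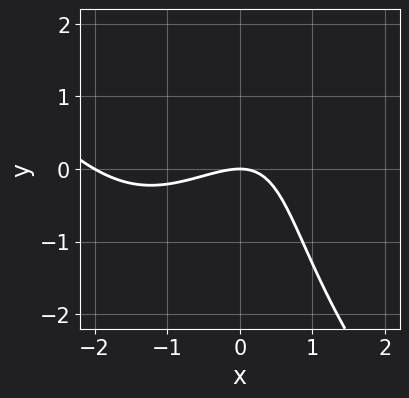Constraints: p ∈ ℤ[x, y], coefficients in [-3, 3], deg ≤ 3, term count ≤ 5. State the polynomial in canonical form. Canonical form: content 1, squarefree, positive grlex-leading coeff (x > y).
1. deg p = 3. A generic line meets the curve in up to 3 points.
2. From the axis intercepts and sections: it crosses the y-axis at the gridline y = 0; the x-axis gridline crossings are at x ∈ {-2, 0}.
3. Putting this together gives p.

x^3 - x*y^2 + 2*x^2 - 2*x*y + 3*y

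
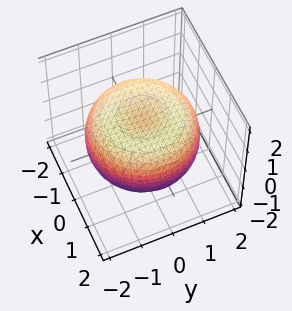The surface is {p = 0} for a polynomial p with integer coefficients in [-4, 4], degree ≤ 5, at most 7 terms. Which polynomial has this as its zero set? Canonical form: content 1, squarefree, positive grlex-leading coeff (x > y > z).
First, the degree is 4 — no degree-3 surface has this shape.
Next, symmetry: the surface is invariant under rotation about z: p = q(x² + y², z).
Next, against the integer gridlines: a circular section at z = 1 has radius exactly 1.
Finally, solving for integer coefficients yields p as stated.

x^4 + 2*x^2*y^2 + y^4 - 2*x^2 - 2*y^2 + 3*z^2 - 2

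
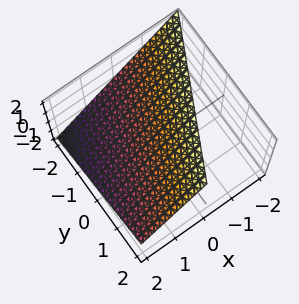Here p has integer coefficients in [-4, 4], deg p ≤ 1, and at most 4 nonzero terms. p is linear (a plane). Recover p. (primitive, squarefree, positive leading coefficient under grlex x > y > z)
2*x - y + 2*z - 2

(a) The degree is 1 — the surface is flat (a plane).
(b) Against the integer gridlines: one y-axis crossing is at y = -2; it meets the z-axis at z = 1 (among the integer gridlines).
(c) Assembling these constraints gives the stated polynomial. Check: (1, 0, 0) on the x-axis lies on the surface, and p(1, 0, 0) = 0. ✓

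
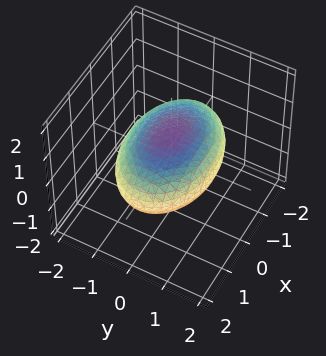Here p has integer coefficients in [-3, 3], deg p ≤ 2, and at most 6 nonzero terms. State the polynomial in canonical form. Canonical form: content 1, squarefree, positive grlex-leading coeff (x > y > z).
x^2 + 2*y^2 + 3*z^2 - 3

(a) The degree is 2 — a closed, bounded, convex surface; a quadric.
(b) Symmetries: the x ↦ −x reflection is a symmetry, so x appears only in even powers; mirror symmetry y ↦ −y ⇒ only even powers of y; it's symmetric under z → −z, forcing even powers of z.
(c) Checking where it meets the axes: the z-axis gridline crossings are at z ∈ {-1, 1}.
(d) Assembling these constraints gives the stated polynomial.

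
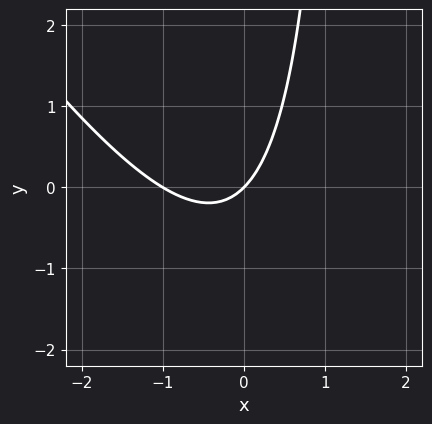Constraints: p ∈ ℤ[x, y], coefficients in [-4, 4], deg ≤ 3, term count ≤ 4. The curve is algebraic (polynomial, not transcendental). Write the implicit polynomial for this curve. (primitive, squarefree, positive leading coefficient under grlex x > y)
3*x^2 + 2*x*y + 3*x - 3*y

1. The degree is 2 — the shape is more complex than any degree-1 curve.
2. From the axis intercepts and sections: it crosses the y-axis at the gridline y = 0; among the integer gridlines, it crosses the x-axis at x ∈ {-1, 0}.
3. Assembling these constraints gives the stated polynomial.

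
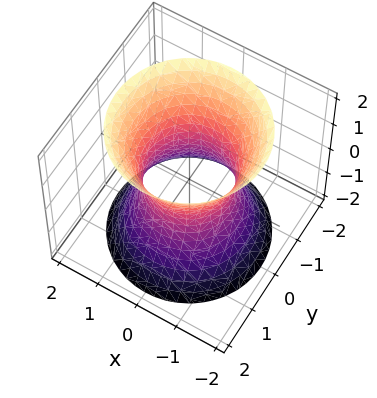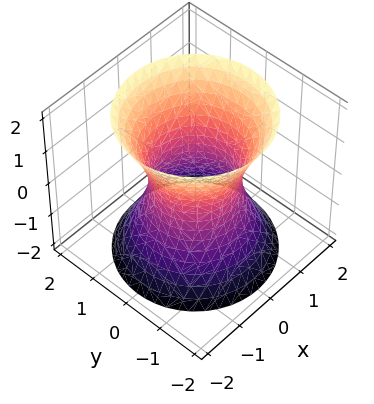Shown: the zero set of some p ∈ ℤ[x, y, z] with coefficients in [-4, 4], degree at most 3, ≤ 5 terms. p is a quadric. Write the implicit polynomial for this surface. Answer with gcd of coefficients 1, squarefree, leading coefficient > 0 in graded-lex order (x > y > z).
The degree is 2 — one connected sheet with a waist; a quadric.
Symmetry: the surface is invariant under rotation about z: p = q(x² + y², z); it's symmetric under z → −z, forcing even powers of z.
Checking where it meets the axes: no z-intercept at any integer in the box; the x-axis gridline crossings are at x ∈ {-1, 1}.
Fitting integer coefficients to these (and the overall shape) gives p. Check: (0, -1, 0) on the y-axis lies on the surface, and p(0, -1, 0) = 0. ✓

2*x^2 + 2*y^2 - z^2 - 2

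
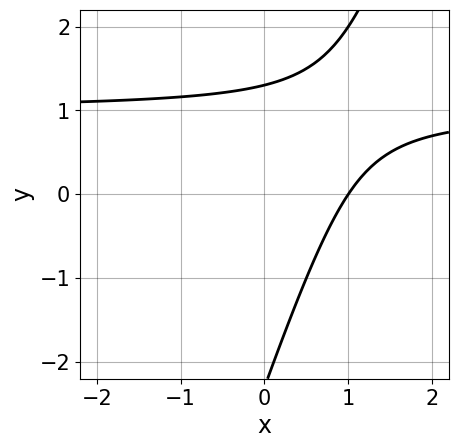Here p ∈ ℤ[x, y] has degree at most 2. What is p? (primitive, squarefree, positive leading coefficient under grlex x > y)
First, the degree is 2 — the shape is more complex than any degree-1 curve.
Next, from the axis intercepts and sections: it crosses the x-axis at the gridline x = 1.
Finally, together with the visible shape, these determine p as stated.

3*x*y - y^2 - 3*x - y + 3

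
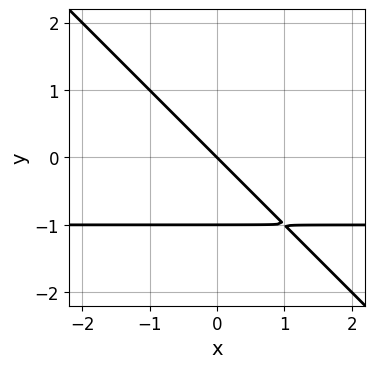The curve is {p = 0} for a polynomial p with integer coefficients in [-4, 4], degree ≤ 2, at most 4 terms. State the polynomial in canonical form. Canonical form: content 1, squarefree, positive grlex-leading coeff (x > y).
x*y + y^2 + x + y

(a) The degree is 2 — no degree-1 curve has this shape.
(b) From the visible intercepts: one x-axis crossing is at x = 0; the y-axis gridline crossings are at y ∈ {-1, 0}.
(c) Putting this together gives p.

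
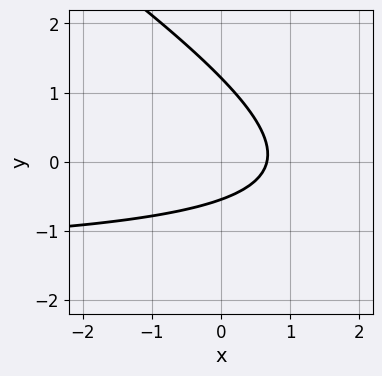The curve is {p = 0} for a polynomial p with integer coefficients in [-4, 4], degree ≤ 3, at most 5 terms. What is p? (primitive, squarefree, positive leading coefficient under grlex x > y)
2*x*y + 3*y^2 + 3*x - 2*y - 2

(a) Degree: no degree-1 curve has this shape, so deg p = 2.
(b) Putting this together gives p.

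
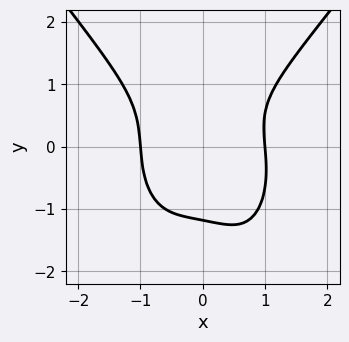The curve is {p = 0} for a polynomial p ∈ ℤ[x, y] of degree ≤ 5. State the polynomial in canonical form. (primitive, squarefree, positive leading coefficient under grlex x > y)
3*x^4 - y^4 - 3*y^3 + x*y - 3

1. The degree is 4 — a generic line meets the curve in up to 4 points.
2. From the axis intercepts and sections: among the integer gridlines, it crosses the x-axis at x ∈ {-1, 1}.
3. Assembling these constraints gives the stated polynomial.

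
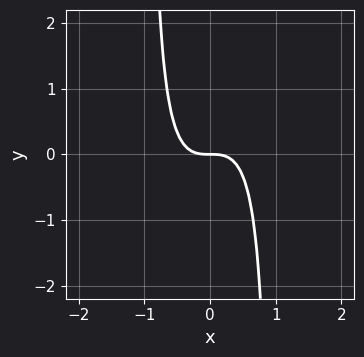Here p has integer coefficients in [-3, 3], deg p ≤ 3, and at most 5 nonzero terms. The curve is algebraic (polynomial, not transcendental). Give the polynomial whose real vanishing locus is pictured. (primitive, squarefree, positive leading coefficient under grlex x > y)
2*x^3 - x^2*y + y

(a) Degree: the shape is more complex than any degree-2 curve, so deg p = 3.
(b) Checking where it meets the axes: one x-axis crossing is at x = 0; one y-axis crossing is at y = 0.
(c) Fitting integer coefficients to these (and the overall shape) gives p.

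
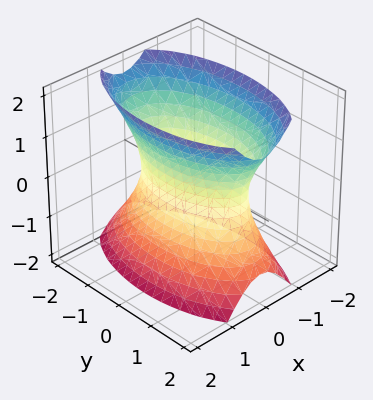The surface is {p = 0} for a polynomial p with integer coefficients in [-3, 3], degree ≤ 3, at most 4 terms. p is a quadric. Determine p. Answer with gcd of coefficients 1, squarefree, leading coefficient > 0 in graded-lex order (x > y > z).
3*x^2 + y^2 - z^2 - 2

(a) Degree: one connected sheet with a waist; a quadric, so deg p = 2.
(b) Symmetries: mirror symmetry z ↦ −z ⇒ only even powers of z; it's symmetric under y → −y, forcing even powers of y; the x ↦ −x reflection is a symmetry, so x appears only in even powers.
(c) From the axis intercepts and sections: it misses every integer gridline on the z-axis.
(d) Matching integer coefficients to the picture gives p.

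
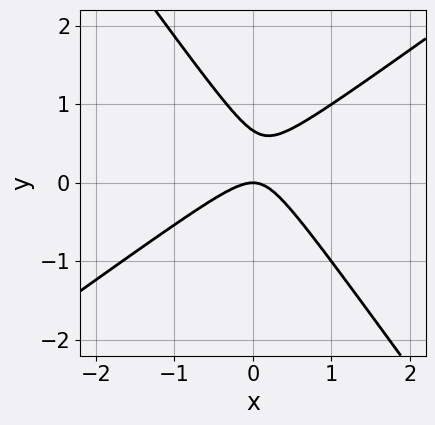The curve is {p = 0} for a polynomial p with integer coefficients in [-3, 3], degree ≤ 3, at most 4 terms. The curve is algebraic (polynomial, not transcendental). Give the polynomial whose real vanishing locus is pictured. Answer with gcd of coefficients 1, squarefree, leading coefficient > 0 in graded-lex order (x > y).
3*x^2 - 2*x*y - 3*y^2 + 2*y

deg p = 2.
From the axis intercepts and sections: it crosses the y-axis at the gridline y = 0; one x-axis crossing is at x = 0.
Together with the visible shape, these determine p as stated.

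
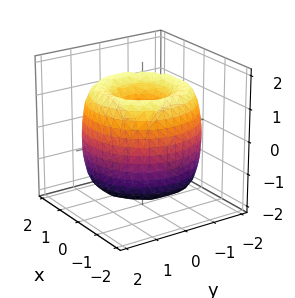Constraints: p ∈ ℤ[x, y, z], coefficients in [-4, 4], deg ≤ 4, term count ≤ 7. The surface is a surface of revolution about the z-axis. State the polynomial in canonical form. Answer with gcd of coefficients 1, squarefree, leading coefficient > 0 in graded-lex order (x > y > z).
x^4 + 2*x^2*y^2 + y^4 - 3*x^2 - 3*y^2 + z^2

First, degree: no degree-3 surface has this shape, so deg p = 4.
Then, symmetries: every cross-section ⟂ z is a circle, so x, y appear only via x² + y².
Then, checking where it meets the axes: it meets the x-axis at x = 0 (among the integer gridlines); one y-axis crossing is at y = 0; one z-axis crossing is at z = 0; a circular section at z = 0 has radius between 1 and 2.
Finally, together with the visible shape, these determine p as stated.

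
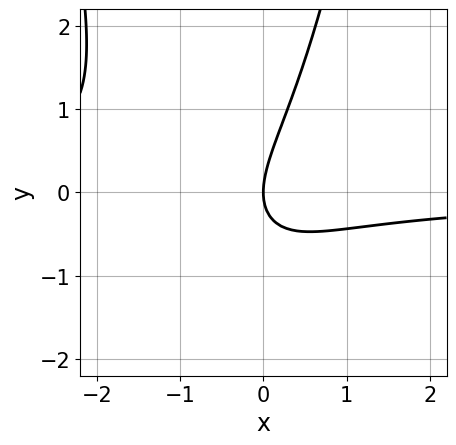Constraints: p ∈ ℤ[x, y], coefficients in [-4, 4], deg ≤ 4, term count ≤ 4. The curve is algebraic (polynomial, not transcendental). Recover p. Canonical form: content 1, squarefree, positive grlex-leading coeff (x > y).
3*x^2*y + 3*x*y - 2*y^2 + 3*x

(a) deg p = 3. A generic line meets the curve in up to 3 points.
(b) Reading off the gridlines: it crosses the x-axis at the gridline x = 0; one y-axis crossing is at y = 0.
(c) The integer polynomial consistent with all of this is the stated p.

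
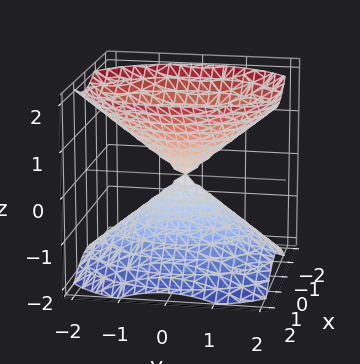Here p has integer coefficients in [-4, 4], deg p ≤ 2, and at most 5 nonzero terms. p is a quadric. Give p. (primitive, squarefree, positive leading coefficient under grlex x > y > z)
3*x^2 + 2*y^2 - 3*z^2

I count 2 distinct pieces. They look like related sheets of one shape, so recover p as a whole.
The degree is 2 — two nappes meeting at a single point; a quadric.
Symmetries: the z ↦ −z reflection is a symmetry, so z appears only in even powers; mirror symmetry x ↦ −x ⇒ only even powers of x; the y ↦ −y reflection is a symmetry, so y appears only in even powers.
Reading off the gridlines: it meets the z-axis at z = 0 (among the integer gridlines); it meets the x-axis at x = 0 (among the integer gridlines); it crosses the y-axis at the gridline y = 0.
The integer polynomial consistent with all of this is the stated p.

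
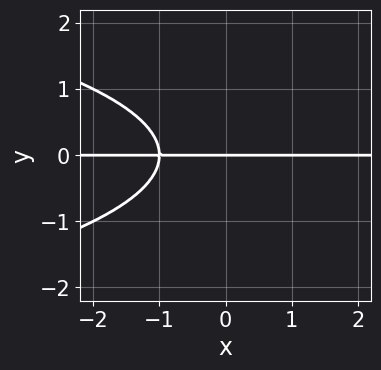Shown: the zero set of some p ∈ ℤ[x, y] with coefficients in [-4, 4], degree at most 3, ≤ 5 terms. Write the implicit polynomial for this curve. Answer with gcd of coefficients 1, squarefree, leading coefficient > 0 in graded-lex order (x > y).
y^3 + x*y + y

1. The degree is 3 — no degree-2 curve has this shape.
2. Observable constraints: one y-axis crossing is at y = 0; the visible x-axis segment lies entirely on the curve.
3. Putting this together gives p.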